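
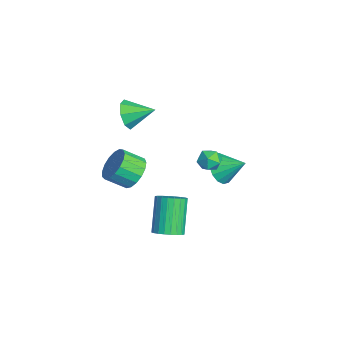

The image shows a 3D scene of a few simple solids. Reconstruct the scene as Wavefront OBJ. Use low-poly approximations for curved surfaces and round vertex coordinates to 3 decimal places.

v 0.82 -0.096 -2.656
v 1.229 -0.595 -2.255
v 0.09 -0.263 -0.682
v -0.32 0.236 -1.084
v 1.376 -0.343 -2.201
v 0.237 -0.011 -0.629
v 1.438 -0.054 -2.217
v 0.299 0.279 -0.644
v 1.407 0.229 -2.3
v 0.268 0.562 -0.727
v 1.286 0.463 -2.437
v 0.147 0.795 -0.864
v 1.094 0.611 -2.607
v -0.045 0.943 -1.035
v 0.86 0.652 -2.785
v -0.279 0.984 -1.213
v 0.62 0.578 -2.944
v -0.519 0.911 -1.371
v 0.41 0.403 -3.058
v -0.729 0.735 -1.485
v 0.263 0.151 -3.111
v -0.876 0.483 -1.539
v 0.201 -0.139 -3.096
v -0.938 0.194 -1.523
v 0.232 -0.422 -3.013
v -0.907 -0.089 -1.44
v 0.353 -0.655 -2.876
v -0.786 -0.323 -1.303
v 0.545 -0.803 -2.705
v -0.594 -0.471 -1.133
v 0.779 -0.844 -2.527
v -0.36 -0.512 -0.955
v 1.019 -0.771 -2.369
v -0.12 -0.438 -0.796
v -1.986 2.882 -0.002
v -1.603 2.557 -0.45
v -2.097 1.963 0.57
v -1.714 1.638 0.122
v -1.44 2.102 0.525
v -1.372 2.67 0.172
v -2.328 1.85 -0.052
v -2.26 2.418 -0.405
v -1.814 1.919 -0.481
v -1.266 2.075 -0.124
v -2.434 2.445 0.244
v -1.886 2.601 0.601
v -3.025 -1.381 2.851
v -2.453 -1.32 2.226
v -2.615 -0.139 3.349
v -3.029 -1.064 2.062
v -3.602 -0.994 2.361
v -3.838 -1.151 2.947
v -3.598 -1.443 3.477
v -3.022 -1.698 3.64
v -2.448 -1.768 3.341
v -2.213 -1.611 2.755
v 1.956 -1.717 2.801
v 2.428 -1.325 3.418
v 2.337 -2.252 4.076
v 1.864 -2.643 3.459
v 2.036 -1.22 3.511
v 1.945 -2.147 4.169
v 1.626 -1.229 3.441
v 1.534 -2.156 4.1
v 1.291 -1.35 3.225
v 1.199 -2.276 3.883
v 1.108 -1.554 2.912
v 1.017 -2.481 3.57
v 1.12 -1.796 2.573
v 1.028 -2.723 3.231
v 1.323 -2.02 2.286
v 1.232 -2.946 2.945
v 1.671 -2.174 2.118
v 1.58 -3.1 2.776
v 2.084 -2.224 2.106
v 1.993 -3.15 2.764
v 2.468 -2.157 2.253
v 2.377 -3.083 2.911
v 2.735 -1.989 2.525
v 2.643 -2.916 3.183
v 2.823 -1.76 2.861
v 2.731 -2.686 3.519
v 2.712 -1.52 3.183
v 2.621 -2.446 3.841
v -3.992 3.22 -2.434
v -3.162 2.896 -2.662
v -3.368 4.28 -1.666
v -3.271 3.208 -3.005
v -3.574 3.524 -3.194
v -3.988 3.758 -3.18
v -4.404 3.848 -2.966
v -4.709 3.769 -2.609
v -4.823 3.544 -2.205
v -4.714 3.232 -1.862
v -4.411 2.916 -1.673
v -3.997 2.682 -1.687
v -3.581 2.592 -1.901
v -3.276 2.671 -2.258
f 2 1 5
f 2 5 3
f 3 5 6
f 3 6 4
f 5 1 7
f 5 7 6
f 6 7 8
f 6 8 4
f 7 1 9
f 7 9 8
f 8 9 10
f 8 10 4
f 9 1 11
f 9 11 10
f 10 11 12
f 10 12 4
f 11 1 13
f 11 13 12
f 12 13 14
f 12 14 4
f 13 1 15
f 13 15 14
f 14 15 16
f 14 16 4
f 15 1 17
f 15 17 16
f 16 17 18
f 16 18 4
f 17 1 19
f 17 19 18
f 18 19 20
f 18 20 4
f 19 1 21
f 19 21 20
f 20 21 22
f 20 22 4
f 21 1 23
f 21 23 22
f 22 23 24
f 22 24 4
f 23 1 25
f 23 25 24
f 24 25 26
f 24 26 4
f 25 1 27
f 25 27 26
f 26 27 28
f 26 28 4
f 27 1 29
f 27 29 28
f 28 29 30
f 28 30 4
f 29 1 31
f 29 31 30
f 30 31 32
f 30 32 4
f 31 1 33
f 31 33 32
f 32 33 34
f 32 34 4
f 33 1 2
f 33 2 34
f 34 2 3
f 34 3 4
f 35 46 40
f 35 40 36
f 35 36 42
f 35 42 45
f 35 45 46
f 36 40 44
f 40 46 39
f 46 45 37
f 45 42 41
f 42 36 43
f 38 44 39
f 38 39 37
f 38 37 41
f 38 41 43
f 38 43 44
f 39 44 40
f 37 39 46
f 41 37 45
f 43 41 42
f 44 43 36
f 48 47 50
f 48 50 49
f 50 47 51
f 50 51 49
f 51 47 52
f 51 52 49
f 52 47 53
f 52 53 49
f 53 47 54
f 53 54 49
f 54 47 55
f 54 55 49
f 55 47 56
f 55 56 49
f 56 47 48
f 56 48 49
f 58 57 61
f 58 61 59
f 59 61 62
f 59 62 60
f 61 57 63
f 61 63 62
f 62 63 64
f 62 64 60
f 63 57 65
f 63 65 64
f 64 65 66
f 64 66 60
f 65 57 67
f 65 67 66
f 66 67 68
f 66 68 60
f 67 57 69
f 67 69 68
f 68 69 70
f 68 70 60
f 69 57 71
f 69 71 70
f 70 71 72
f 70 72 60
f 71 57 73
f 71 73 72
f 72 73 74
f 72 74 60
f 73 57 75
f 73 75 74
f 74 75 76
f 74 76 60
f 75 57 77
f 75 77 76
f 76 77 78
f 76 78 60
f 77 57 79
f 77 79 78
f 78 79 80
f 78 80 60
f 79 57 81
f 79 81 80
f 80 81 82
f 80 82 60
f 81 57 83
f 81 83 82
f 82 83 84
f 82 84 60
f 83 57 58
f 83 58 84
f 84 58 59
f 84 59 60
f 86 85 88
f 86 88 87
f 88 85 89
f 88 89 87
f 89 85 90
f 89 90 87
f 90 85 91
f 90 91 87
f 91 85 92
f 91 92 87
f 92 85 93
f 92 93 87
f 93 85 94
f 93 94 87
f 94 85 95
f 94 95 87
f 95 85 96
f 95 96 87
f 96 85 97
f 96 97 87
f 97 85 98
f 97 98 87
f 98 85 86
f 98 86 87



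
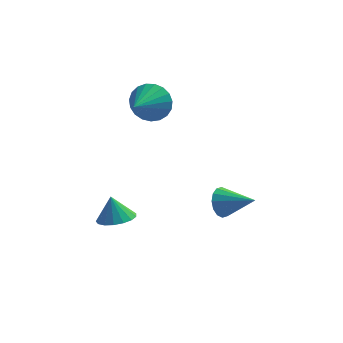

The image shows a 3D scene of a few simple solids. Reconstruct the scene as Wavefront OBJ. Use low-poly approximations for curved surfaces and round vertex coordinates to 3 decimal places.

v -1.977 0.138 1.186
v -1.605 -0.293 0.516
v -2.483 -1.178 1.754
v -1.335 -0.29 0.764
v -1.177 -0.213 1.084
v -1.157 -0.075 1.423
v -1.279 0.1 1.72
v -1.521 0.282 1.925
v -1.843 0.438 2.003
v -2.187 0.543 1.939
v -2.496 0.578 1.745
v -2.715 0.537 1.455
v -2.806 0.427 1.118
v -2.754 0.267 0.793
v -2.568 0.085 0.536
v -2.279 -0.088 0.392
v -1.939 -0.222 0.384
v 0.855 -3.39 -1.691
v 1.178 -3.234 -2.257
v 2.045 -3.89 -1.149
v 1.206 -2.952 -2.057
v 1.14 -2.787 -1.759
v 0.997 -2.784 -1.443
v 0.817 -2.943 -1.193
v 0.646 -3.221 -1.077
v 0.532 -3.545 -1.125
v 0.504 -3.828 -1.325
v 0.57 -3.992 -1.622
v 0.713 -3.996 -1.939
v 0.893 -3.837 -2.188
v 1.064 -3.558 -2.305
v -3.109 -1.926 -3.878
v -2.397 -1.644 -3.792
v -3.331 -1.674 -2.862
v -2.594 -1.354 -3.907
v -2.908 -1.195 -4.015
v -3.268 -1.204 -4.092
v -3.592 -1.378 -4.12
v -3.805 -1.677 -4.092
v -3.859 -2.034 -4.016
v -3.74 -2.365 -3.907
v -3.477 -2.597 -3.792
v -3.13 -2.674 -3.697
v -2.778 -2.58 -3.643
v -2.501 -2.337 -3.643
v -2.364 -1.999 -3.697
f 2 1 4
f 2 4 3
f 4 1 5
f 4 5 3
f 5 1 6
f 5 6 3
f 6 1 7
f 6 7 3
f 7 1 8
f 7 8 3
f 8 1 9
f 8 9 3
f 9 1 10
f 9 10 3
f 10 1 11
f 10 11 3
f 11 1 12
f 11 12 3
f 12 1 13
f 12 13 3
f 13 1 14
f 13 14 3
f 14 1 15
f 14 15 3
f 15 1 16
f 15 16 3
f 16 1 17
f 16 17 3
f 17 1 2
f 17 2 3
f 19 18 21
f 19 21 20
f 21 18 22
f 21 22 20
f 22 18 23
f 22 23 20
f 23 18 24
f 23 24 20
f 24 18 25
f 24 25 20
f 25 18 26
f 25 26 20
f 26 18 27
f 26 27 20
f 27 18 28
f 27 28 20
f 28 18 29
f 28 29 20
f 29 18 30
f 29 30 20
f 30 18 31
f 30 31 20
f 31 18 19
f 31 19 20
f 33 32 35
f 33 35 34
f 35 32 36
f 35 36 34
f 36 32 37
f 36 37 34
f 37 32 38
f 37 38 34
f 38 32 39
f 38 39 34
f 39 32 40
f 39 40 34
f 40 32 41
f 40 41 34
f 41 32 42
f 41 42 34
f 42 32 43
f 42 43 34
f 43 32 44
f 43 44 34
f 44 32 45
f 44 45 34
f 45 32 46
f 45 46 34
f 46 32 33
f 46 33 34



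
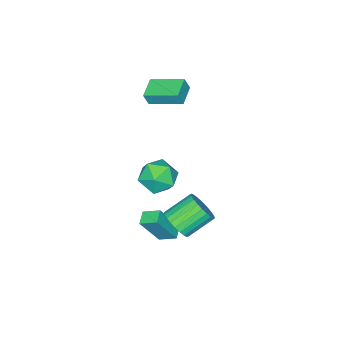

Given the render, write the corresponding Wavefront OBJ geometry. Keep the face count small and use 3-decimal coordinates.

v 3.771 0.764 -4.741
v 3.063 0.387 -4.493
v 3.439 1.692 -4.276
v 2.731 1.315 -4.028
v 4.689 0.205 -2.972
v 3.981 -0.172 -2.724
v 4.357 1.133 -2.507
v 3.649 0.756 -2.259
v 2.356 0.91 0.15
v 3.399 1.457 0.153
v 3.241 -0.777 0.207
v 4.284 -0.23 0.21
v 3.578 -0.157 1.15
v 3.032 0.886 1.115
v 3.608 -0.206 -0.755
v 3.062 0.837 -0.79
v 4.173 0.767 -0.407
v 4.154 0.798 0.77
v 2.486 -0.118 -0.41
v 2.467 -0.087 0.767
v 4.173 2.274 -2.074
v 4.787 2.421 -1.338
v 3.441 3.093 -0.349
v 2.827 2.946 -1.086
v 4.815 2.75 -1.524
v 3.469 3.421 -0.535
v 4.744 3.006 -1.793
v 3.398 3.678 -0.805
v 4.587 3.151 -2.106
v 3.241 3.822 -1.117
v 4.367 3.162 -2.413
v 3.021 3.834 -1.425
v 4.117 3.038 -2.669
v 2.771 3.71 -1.681
v 3.876 2.798 -2.835
v 2.53 3.47 -1.846
v 3.68 2.478 -2.884
v 2.334 3.15 -1.896
v 3.559 2.127 -2.811
v 2.213 2.799 -1.822
v 3.531 1.799 -2.625
v 2.185 2.47 -1.636
v 3.602 1.542 -2.355
v 2.256 2.214 -1.367
v 3.759 1.398 -2.043
v 2.413 2.069 -1.054
v 3.979 1.386 -1.735
v 2.633 2.058 -0.747
v 4.229 1.51 -1.479
v 2.883 2.182 -0.491
v 4.47 1.75 -1.314
v 3.124 2.422 -0.325
v 4.666 2.07 -1.264
v 3.32 2.742 -0.276
v -0.765 -3.304 2.736
v -0.5 -3.46 3.529
v -1.444 -1.472 3.323
v -1.179 -1.627 4.115
v 0.419 -2.773 2.445
v 0.684 -2.928 3.237
v -0.26 -0.94 3.031
v 0.005 -1.096 3.824
f 2 4 1
f 5 2 1
f 1 4 3
f 3 5 1
f 2 8 4
f 6 2 5
f 6 8 2
f 4 8 3
f 7 5 3
f 3 8 7
f 7 6 5
f 8 6 7
f 9 20 14
f 9 14 10
f 9 10 16
f 9 16 19
f 9 19 20
f 10 14 18
f 14 20 13
f 20 19 11
f 19 16 15
f 16 10 17
f 12 18 13
f 12 13 11
f 12 11 15
f 12 15 17
f 12 17 18
f 13 18 14
f 11 13 20
f 15 11 19
f 17 15 16
f 18 17 10
f 22 21 25
f 22 25 23
f 23 25 26
f 23 26 24
f 25 21 27
f 25 27 26
f 26 27 28
f 26 28 24
f 27 21 29
f 27 29 28
f 28 29 30
f 28 30 24
f 29 21 31
f 29 31 30
f 30 31 32
f 30 32 24
f 31 21 33
f 31 33 32
f 32 33 34
f 32 34 24
f 33 21 35
f 33 35 34
f 34 35 36
f 34 36 24
f 35 21 37
f 35 37 36
f 36 37 38
f 36 38 24
f 37 21 39
f 37 39 38
f 38 39 40
f 38 40 24
f 39 21 41
f 39 41 40
f 40 41 42
f 40 42 24
f 41 21 43
f 41 43 42
f 42 43 44
f 42 44 24
f 43 21 45
f 43 45 44
f 44 45 46
f 44 46 24
f 45 21 47
f 45 47 46
f 46 47 48
f 46 48 24
f 47 21 49
f 47 49 48
f 48 49 50
f 48 50 24
f 49 21 51
f 49 51 50
f 50 51 52
f 50 52 24
f 51 21 53
f 51 53 52
f 52 53 54
f 52 54 24
f 53 21 22
f 53 22 54
f 54 22 23
f 54 23 24
f 56 58 55
f 59 56 55
f 55 58 57
f 57 59 55
f 56 62 58
f 60 56 59
f 60 62 56
f 58 62 57
f 61 59 57
f 57 62 61
f 61 60 59
f 62 60 61



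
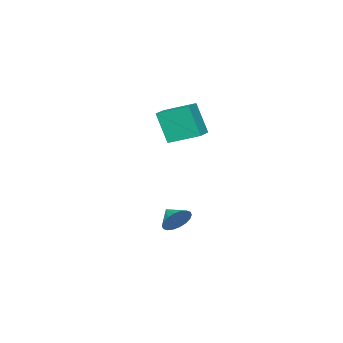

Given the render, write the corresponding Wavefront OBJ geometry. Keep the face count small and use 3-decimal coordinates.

v -1.36 -0.899 1.955
v -1.385 -1.646 3.843
v -1.939 0.728 2.591
v -1.964 -0.019 4.479
v -0.116 -0.521 2.121
v -0.141 -1.268 4.009
v -0.695 1.106 2.757
v -0.72 0.359 4.645
v 0.109 0.194 -3.101
v 0.877 0.163 -2.651
v -0.209 -0.694 -2.619
v 0.643 0.376 -2.412
v 0.304 0.553 -2.31
v -0.074 0.659 -2.364
v -0.415 0.673 -2.565
v -0.653 0.592 -2.871
v -0.739 0.433 -3.223
v -0.658 0.226 -3.551
v -0.424 0.013 -3.789
v -0.085 -0.165 -3.892
v 0.293 -0.271 -3.837
v 0.634 -0.285 -3.637
v 0.872 -0.204 -3.331
v 0.958 -0.044 -2.979
f 2 4 1
f 5 2 1
f 1 4 3
f 3 5 1
f 2 8 4
f 6 2 5
f 6 8 2
f 4 8 3
f 7 5 3
f 3 8 7
f 7 6 5
f 8 6 7
f 10 9 12
f 10 12 11
f 12 9 13
f 12 13 11
f 13 9 14
f 13 14 11
f 14 9 15
f 14 15 11
f 15 9 16
f 15 16 11
f 16 9 17
f 16 17 11
f 17 9 18
f 17 18 11
f 18 9 19
f 18 19 11
f 19 9 20
f 19 20 11
f 20 9 21
f 20 21 11
f 21 9 22
f 21 22 11
f 22 9 23
f 22 23 11
f 23 9 24
f 23 24 11
f 24 9 10
f 24 10 11



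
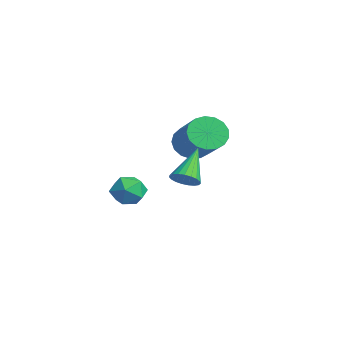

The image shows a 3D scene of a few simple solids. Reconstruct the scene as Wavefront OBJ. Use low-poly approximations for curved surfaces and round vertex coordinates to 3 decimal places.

v -1.914 0.972 2.775
v -1.454 0.738 2.05
v 0.375 0.775 3.2
v -0.086 1.008 3.925
v -1.454 1.164 2.038
v 0.374 1.201 3.187
v -1.56 1.546 2.194
v 0.268 1.582 3.344
v -1.748 1.796 2.484
v 0.081 1.833 3.634
v -1.973 1.857 2.84
v -0.145 1.894 3.99
v -2.185 1.716 3.182
v -0.356 1.752 4.331
v -2.334 1.404 3.43
v -0.506 1.44 4.58
v -2.388 0.993 3.528
v -0.56 1.029 4.678
v -2.333 0.577 3.454
v -0.505 0.614 4.604
v -2.182 0.252 3.224
v -0.354 0.288 4.374
v -1.97 0.091 2.892
v -0.141 0.128 4.041
v -1.745 0.132 2.532
v 0.084 0.169 3.682
v -1.558 0.366 2.229
v 0.27 0.403 3.378
v 0.168 -1.583 1.198
v 0.875 -2.025 1.084
v -0.515 -2.735 1.436
v 0.192 -3.177 1.322
v 0.11 -2.682 1.997
v 0.532 -1.97 1.85
v -0.172 -2.79 0.67
v 0.25 -2.078 0.523
v 0.665 -2.771 0.758
v 0.839 -2.704 1.578
v -0.479 -2.056 0.942
v -0.305 -1.989 1.762
v 3.65 -1.193 3.001
v 4.161 -1.114 3.344
v 2.69 -0.347 4.239
v 4.16 -0.902 3.198
v 4.072 -0.74 3.018
v 3.91 -0.656 2.836
v 3.704 -0.665 2.682
v 3.488 -0.765 2.583
v 3.3 -0.94 2.557
v 3.173 -1.158 2.607
v 3.128 -1.383 2.726
v 3.173 -1.574 2.892
v 3.301 -1.7 3.077
v 3.489 -1.738 3.249
v 3.705 -1.682 3.379
v 3.911 -1.542 3.443
v 4.073 -1.341 3.43
f 2 1 5
f 2 5 3
f 3 5 6
f 3 6 4
f 5 1 7
f 5 7 6
f 6 7 8
f 6 8 4
f 7 1 9
f 7 9 8
f 8 9 10
f 8 10 4
f 9 1 11
f 9 11 10
f 10 11 12
f 10 12 4
f 11 1 13
f 11 13 12
f 12 13 14
f 12 14 4
f 13 1 15
f 13 15 14
f 14 15 16
f 14 16 4
f 15 1 17
f 15 17 16
f 16 17 18
f 16 18 4
f 17 1 19
f 17 19 18
f 18 19 20
f 18 20 4
f 19 1 21
f 19 21 20
f 20 21 22
f 20 22 4
f 21 1 23
f 21 23 22
f 22 23 24
f 22 24 4
f 23 1 25
f 23 25 24
f 24 25 26
f 24 26 4
f 25 1 27
f 25 27 26
f 26 27 28
f 26 28 4
f 27 1 2
f 27 2 28
f 28 2 3
f 28 3 4
f 29 40 34
f 29 34 30
f 29 30 36
f 29 36 39
f 29 39 40
f 30 34 38
f 34 40 33
f 40 39 31
f 39 36 35
f 36 30 37
f 32 38 33
f 32 33 31
f 32 31 35
f 32 35 37
f 32 37 38
f 33 38 34
f 31 33 40
f 35 31 39
f 37 35 36
f 38 37 30
f 42 41 44
f 42 44 43
f 44 41 45
f 44 45 43
f 45 41 46
f 45 46 43
f 46 41 47
f 46 47 43
f 47 41 48
f 47 48 43
f 48 41 49
f 48 49 43
f 49 41 50
f 49 50 43
f 50 41 51
f 50 51 43
f 51 41 52
f 51 52 43
f 52 41 53
f 52 53 43
f 53 41 54
f 53 54 43
f 54 41 55
f 54 55 43
f 55 41 56
f 55 56 43
f 56 41 57
f 56 57 43
f 57 41 42
f 57 42 43



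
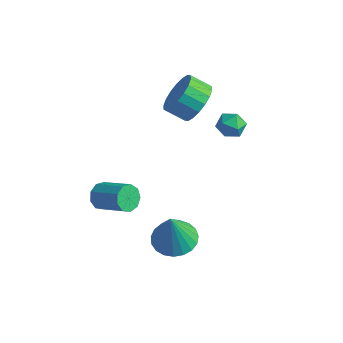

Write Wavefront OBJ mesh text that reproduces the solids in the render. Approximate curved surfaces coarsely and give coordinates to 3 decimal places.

v 0.45 -3.397 -1.984
v 1.068 -4.165 -2.205
v 0.59 -3.823 -0.116
v 1.338 -3.848 -2.153
v 1.454 -3.452 -2.072
v 1.397 -3.048 -1.975
v 1.176 -2.703 -1.88
v 0.83 -2.479 -1.803
v 0.417 -2.414 -1.757
v 0.011 -2.518 -1.75
v -0.32 -2.775 -1.784
v -0.518 -3.139 -1.852
v -0.548 -3.548 -1.943
v -0.406 -3.931 -2.041
v -0.116 -4.221 -2.129
v 0.272 -4.37 -2.192
v 0.691 -4.35 -2.219
v -4.648 -2.437 -3.321
v -4.347 -2.211 -3.923
v -2.83 -2.096 -3.12
v -3.132 -2.323 -2.519
v -4.511 -1.832 -3.667
v -2.995 -1.717 -2.864
v -4.74 -1.737 -3.249
v -3.223 -1.622 -2.446
v -4.925 -1.97 -2.865
v -3.409 -1.855 -2.062
v -4.981 -2.421 -2.695
v -3.465 -2.306 -1.892
v -4.882 -2.88 -2.818
v -3.365 -2.765 -2.015
v -4.673 -3.132 -3.176
v -3.156 -3.017 -2.373
v -4.452 -3.059 -3.603
v -2.936 -2.944 -2.8
v -4.324 -2.695 -3.898
v -2.807 -2.58 -3.095
v -2.792 1.902 1.395
v -2.108 1.157 1.744
v -2.924 0.693 2.354
v -3.608 1.438 2.005
v -2.062 1.503 2.068
v -2.879 1.038 2.678
v -2.161 1.928 2.259
v -2.978 1.463 2.869
v -2.385 2.347 2.279
v -3.201 1.883 2.889
v -2.689 2.679 2.124
v -3.506 2.215 2.734
v -3.014 2.857 1.824
v -3.831 2.392 2.434
v -3.295 2.845 1.44
v -4.111 2.381 2.05
v -3.476 2.647 1.046
v -4.292 2.183 1.656
v -3.521 2.302 0.722
v -4.338 1.837 1.332
v -3.422 1.877 0.531
v -4.239 1.412 1.141
v -3.199 1.457 0.511
v -4.015 0.993 1.121
v -2.894 1.125 0.666
v -3.711 0.661 1.276
v -2.569 0.948 0.966
v -3.386 0.483 1.576
v -2.289 0.959 1.35
v -3.105 0.495 1.96
v -0.753 1.243 1.954
v -0.347 1.605 2.419
v -0.013 0.355 2.001
v 0.393 0.717 2.466
v -0.252 0.478 2.664
v -0.709 1.027 2.635
v 0.349 0.933 1.785
v -0.108 1.482 1.756
v 0.334 1.413 2.314
v -0.038 1.133 2.857
v -0.322 0.827 1.563
v -0.694 0.547 2.106
f 2 1 4
f 2 4 3
f 4 1 5
f 4 5 3
f 5 1 6
f 5 6 3
f 6 1 7
f 6 7 3
f 7 1 8
f 7 8 3
f 8 1 9
f 8 9 3
f 9 1 10
f 9 10 3
f 10 1 11
f 10 11 3
f 11 1 12
f 11 12 3
f 12 1 13
f 12 13 3
f 13 1 14
f 13 14 3
f 14 1 15
f 14 15 3
f 15 1 16
f 15 16 3
f 16 1 17
f 16 17 3
f 17 1 2
f 17 2 3
f 19 18 22
f 19 22 20
f 20 22 23
f 20 23 21
f 22 18 24
f 22 24 23
f 23 24 25
f 23 25 21
f 24 18 26
f 24 26 25
f 25 26 27
f 25 27 21
f 26 18 28
f 26 28 27
f 27 28 29
f 27 29 21
f 28 18 30
f 28 30 29
f 29 30 31
f 29 31 21
f 30 18 32
f 30 32 31
f 31 32 33
f 31 33 21
f 32 18 34
f 32 34 33
f 33 34 35
f 33 35 21
f 34 18 36
f 34 36 35
f 35 36 37
f 35 37 21
f 36 18 19
f 36 19 37
f 37 19 20
f 37 20 21
f 39 38 42
f 39 42 40
f 40 42 43
f 40 43 41
f 42 38 44
f 42 44 43
f 43 44 45
f 43 45 41
f 44 38 46
f 44 46 45
f 45 46 47
f 45 47 41
f 46 38 48
f 46 48 47
f 47 48 49
f 47 49 41
f 48 38 50
f 48 50 49
f 49 50 51
f 49 51 41
f 50 38 52
f 50 52 51
f 51 52 53
f 51 53 41
f 52 38 54
f 52 54 53
f 53 54 55
f 53 55 41
f 54 38 56
f 54 56 55
f 55 56 57
f 55 57 41
f 56 38 58
f 56 58 57
f 57 58 59
f 57 59 41
f 58 38 60
f 58 60 59
f 59 60 61
f 59 61 41
f 60 38 62
f 60 62 61
f 61 62 63
f 61 63 41
f 62 38 64
f 62 64 63
f 63 64 65
f 63 65 41
f 64 38 66
f 64 66 65
f 65 66 67
f 65 67 41
f 66 38 39
f 66 39 67
f 67 39 40
f 67 40 41
f 68 79 73
f 68 73 69
f 68 69 75
f 68 75 78
f 68 78 79
f 69 73 77
f 73 79 72
f 79 78 70
f 78 75 74
f 75 69 76
f 71 77 72
f 71 72 70
f 71 70 74
f 71 74 76
f 71 76 77
f 72 77 73
f 70 72 79
f 74 70 78
f 76 74 75
f 77 76 69



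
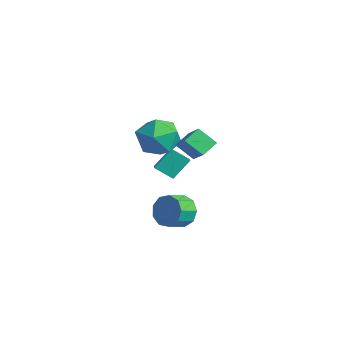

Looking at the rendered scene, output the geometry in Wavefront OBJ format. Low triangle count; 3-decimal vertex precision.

v 3.665 1.394 1.477
v 3.106 0.778 2.226
v 3.397 2.186 1.928
v 2.837 1.569 2.677
v 4.763 1.331 2.243
v 4.203 0.714 2.992
v 4.494 2.122 2.694
v 3.935 1.506 3.443
v 0.971 2.116 -3.317
v 1.304 2.533 -2.568
v 1.602 1.621 -2.193
v 1.269 1.204 -2.943
v 0.703 2.374 -2.476
v 1 1.462 -2.101
v 0.226 2.094 -2.778
v 0.524 1.182 -2.403
v 0.098 1.825 -3.332
v 0.396 0.913 -2.957
v 0.379 1.692 -3.879
v 0.677 0.78 -3.505
v 0.937 1.757 -4.164
v 1.234 0.845 -3.789
v 1.51 1.99 -4.052
v 1.808 1.078 -3.677
v 1.832 2.282 -3.597
v 2.13 1.37 -3.222
v 1.75 2.497 -3.01
v 2.048 1.584 -2.636
v 0.655 0.532 2.597
v 1.309 1.507 2.697
v 2.011 -0.267 1.523
v 2.665 0.708 1.623
v 2.489 0.017 2.561
v 1.651 0.512 3.225
v 1.669 0.728 0.995
v 0.831 1.223 1.659
v 1.935 1.628 1.707
v 2.442 1.189 2.675
v 0.878 0.051 1.545
v 1.385 -0.388 2.513
v -2.787 2.403 -2.186
v -2.831 3.303 -1.181
v -2.225 3.12 -2.803
v -2.27 4.02 -1.798
v -1.97 2.06 -1.842
v -2.015 2.96 -0.837
v -1.409 2.777 -2.459
v -1.453 3.677 -1.454
f 2 4 1
f 5 2 1
f 1 4 3
f 3 5 1
f 2 8 4
f 6 2 5
f 6 8 2
f 4 8 3
f 7 5 3
f 3 8 7
f 7 6 5
f 8 6 7
f 10 9 13
f 10 13 11
f 11 13 14
f 11 14 12
f 13 9 15
f 13 15 14
f 14 15 16
f 14 16 12
f 15 9 17
f 15 17 16
f 16 17 18
f 16 18 12
f 17 9 19
f 17 19 18
f 18 19 20
f 18 20 12
f 19 9 21
f 19 21 20
f 20 21 22
f 20 22 12
f 21 9 23
f 21 23 22
f 22 23 24
f 22 24 12
f 23 9 25
f 23 25 24
f 24 25 26
f 24 26 12
f 25 9 27
f 25 27 26
f 26 27 28
f 26 28 12
f 27 9 10
f 27 10 28
f 28 10 11
f 28 11 12
f 29 40 34
f 29 34 30
f 29 30 36
f 29 36 39
f 29 39 40
f 30 34 38
f 34 40 33
f 40 39 31
f 39 36 35
f 36 30 37
f 32 38 33
f 32 33 31
f 32 31 35
f 32 35 37
f 32 37 38
f 33 38 34
f 31 33 40
f 35 31 39
f 37 35 36
f 38 37 30
f 42 44 41
f 45 42 41
f 41 44 43
f 43 45 41
f 42 48 44
f 46 42 45
f 46 48 42
f 44 48 43
f 47 45 43
f 43 48 47
f 47 46 45
f 48 46 47



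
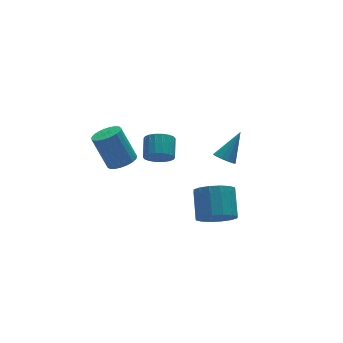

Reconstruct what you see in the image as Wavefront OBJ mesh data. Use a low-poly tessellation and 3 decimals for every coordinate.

v 1.456 0.051 1.312
v 1.97 -0.134 0.942
v 2.644 0.529 2.728
v 1.913 0.226 0.869
v 1.71 0.531 0.936
v 1.427 0.683 1.123
v 1.153 0.635 1.369
v 0.975 0.401 1.597
v 0.949 0.056 1.735
v 1.085 -0.29 1.738
v 1.338 -0.528 1.605
v 1.629 -0.582 1.38
v 1.865 -0.435 1.133
v -3.422 2.231 1.247
v -2.598 2.35 1.421
v -3.115 3.187 3.288
v -3.938 3.069 3.113
v -2.684 2.653 1.262
v -3.201 3.491 3.128
v -2.897 2.884 1.099
v -3.414 3.721 2.966
v -3.201 3.001 0.962
v -3.718 3.839 2.829
v -3.543 2.986 0.875
v -4.06 3.823 2.741
v -3.864 2.84 0.851
v -4.381 3.677 2.718
v -4.109 2.589 0.896
v -4.625 3.426 2.763
v -4.234 2.276 1.002
v -4.751 3.113 2.868
v -4.22 1.955 1.15
v -4.736 2.792 3.016
v -4.067 1.682 1.315
v -4.584 2.52 3.181
v -3.803 1.504 1.468
v -4.319 2.342 3.334
v -3.472 1.452 1.582
v -3.989 2.289 3.449
v -3.133 1.535 1.639
v -3.65 2.372 3.506
v -2.844 1.738 1.628
v -3.361 2.575 3.495
v -2.655 2.026 1.551
v -3.172 2.863 3.418
v -0.529 -2.997 -0.407
v 0.382 -3.559 -0.154
v 0.92 -2.205 0.92
v 0.009 -1.643 0.667
v 0.522 -3.251 -0.612
v 1.059 -1.897 0.462
v 0.38 -2.875 -1.015
v 0.917 -1.521 0.059
v -0.006 -2.532 -1.256
v 0.532 -1.177 -0.181
v -0.531 -2.313 -1.268
v 0.006 -0.959 -0.194
v -1.056 -2.277 -1.05
v -0.519 -0.923 0.024
v -1.44 -2.435 -0.66
v -0.902 -1.081 0.414
v -1.579 -2.743 -0.202
v -1.042 -1.389 0.872
v -1.437 -3.119 0.201
v -0.9 -1.765 1.275
v -1.052 -3.463 0.441
v -0.514 -2.108 1.516
v -0.526 -3.681 0.454
v 0.011 -2.327 1.528
v -0.001 -3.717 0.236
v 0.536 -2.363 1.31
v -0.705 3.476 -0.398
v -0.34 3.753 -1.126
v 0.19 4.781 -0.469
v -0.175 4.504 0.258
v -0.68 3.93 -1.129
v -0.149 4.957 -0.472
v -1.024 4.017 -0.986
v -0.494 5.044 -0.33
v -1.306 3.996 -0.728
v -0.775 5.024 -0.071
v -1.468 3.873 -0.404
v -0.938 4.901 0.253
v -1.479 3.671 -0.079
v -0.949 4.699 0.578
v -1.337 3.431 0.183
v -0.807 4.459 0.84
v -1.07 3.199 0.329
v -0.54 4.227 0.986
v -0.731 3.023 0.332
v -0.2 4.05 0.989
v -0.386 2.936 0.19
v 0.144 3.963 0.846
v -0.105 2.956 -0.069
v 0.426 3.984 0.588
v 0.058 3.079 -0.393
v 0.588 4.107 0.264
v 0.069 3.281 -0.718
v 0.599 4.309 -0.061
v -0.073 3.521 -0.98
v 0.457 4.549 -0.323
f 2 1 4
f 2 4 3
f 4 1 5
f 4 5 3
f 5 1 6
f 5 6 3
f 6 1 7
f 6 7 3
f 7 1 8
f 7 8 3
f 8 1 9
f 8 9 3
f 9 1 10
f 9 10 3
f 10 1 11
f 10 11 3
f 11 1 12
f 11 12 3
f 12 1 13
f 12 13 3
f 13 1 2
f 13 2 3
f 15 14 18
f 15 18 16
f 16 18 19
f 16 19 17
f 18 14 20
f 18 20 19
f 19 20 21
f 19 21 17
f 20 14 22
f 20 22 21
f 21 22 23
f 21 23 17
f 22 14 24
f 22 24 23
f 23 24 25
f 23 25 17
f 24 14 26
f 24 26 25
f 25 26 27
f 25 27 17
f 26 14 28
f 26 28 27
f 27 28 29
f 27 29 17
f 28 14 30
f 28 30 29
f 29 30 31
f 29 31 17
f 30 14 32
f 30 32 31
f 31 32 33
f 31 33 17
f 32 14 34
f 32 34 33
f 33 34 35
f 33 35 17
f 34 14 36
f 34 36 35
f 35 36 37
f 35 37 17
f 36 14 38
f 36 38 37
f 37 38 39
f 37 39 17
f 38 14 40
f 38 40 39
f 39 40 41
f 39 41 17
f 40 14 42
f 40 42 41
f 41 42 43
f 41 43 17
f 42 14 44
f 42 44 43
f 43 44 45
f 43 45 17
f 44 14 15
f 44 15 45
f 45 15 16
f 45 16 17
f 47 46 50
f 47 50 48
f 48 50 51
f 48 51 49
f 50 46 52
f 50 52 51
f 51 52 53
f 51 53 49
f 52 46 54
f 52 54 53
f 53 54 55
f 53 55 49
f 54 46 56
f 54 56 55
f 55 56 57
f 55 57 49
f 56 46 58
f 56 58 57
f 57 58 59
f 57 59 49
f 58 46 60
f 58 60 59
f 59 60 61
f 59 61 49
f 60 46 62
f 60 62 61
f 61 62 63
f 61 63 49
f 62 46 64
f 62 64 63
f 63 64 65
f 63 65 49
f 64 46 66
f 64 66 65
f 65 66 67
f 65 67 49
f 66 46 68
f 66 68 67
f 67 68 69
f 67 69 49
f 68 46 70
f 68 70 69
f 69 70 71
f 69 71 49
f 70 46 47
f 70 47 71
f 71 47 48
f 71 48 49
f 73 72 76
f 73 76 74
f 74 76 77
f 74 77 75
f 76 72 78
f 76 78 77
f 77 78 79
f 77 79 75
f 78 72 80
f 78 80 79
f 79 80 81
f 79 81 75
f 80 72 82
f 80 82 81
f 81 82 83
f 81 83 75
f 82 72 84
f 82 84 83
f 83 84 85
f 83 85 75
f 84 72 86
f 84 86 85
f 85 86 87
f 85 87 75
f 86 72 88
f 86 88 87
f 87 88 89
f 87 89 75
f 88 72 90
f 88 90 89
f 89 90 91
f 89 91 75
f 90 72 92
f 90 92 91
f 91 92 93
f 91 93 75
f 92 72 94
f 92 94 93
f 93 94 95
f 93 95 75
f 94 72 96
f 94 96 95
f 95 96 97
f 95 97 75
f 96 72 98
f 96 98 97
f 97 98 99
f 97 99 75
f 98 72 100
f 98 100 99
f 99 100 101
f 99 101 75
f 100 72 73
f 100 73 101
f 101 73 74
f 101 74 75



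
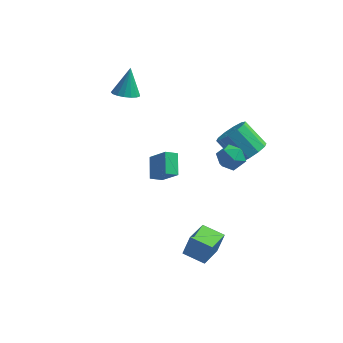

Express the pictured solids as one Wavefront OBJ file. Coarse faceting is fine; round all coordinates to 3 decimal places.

v -3.519 3.222 2.742
v -3.055 3.826 2.413
v -3.421 4.038 4.378
v -3.427 3.958 2.37
v -3.82 3.921 2.412
v -4.145 3.725 2.53
v -4.326 3.413 2.696
v -4.322 3.057 2.873
v -4.135 2.739 3.02
v -3.806 2.532 3.104
v -3.412 2.483 3.105
v -3.042 2.603 3.022
v -2.782 2.865 2.876
v -2.691 3.209 2.699
v -2.789 3.556 2.532
v 0.013 -2.007 1.014
v -0.272 -0.848 1.801
v -0.992 -1.48 -0.128
v -1.277 -0.321 0.659
v 0.617 -1.619 0.661
v 0.332 -0.46 1.448
v -0.388 -1.092 -0.481
v -0.673 0.067 0.306
v 4.105 1.189 0.759
v 4.792 1.773 1.236
v 3.501 2.275 2.478
v 2.815 1.691 2.001
v 4.507 2.126 0.798
v 3.217 2.627 2.04
v 4.069 2.121 0.345
v 2.778 2.622 1.587
v 3.644 1.76 0.05
v 2.354 2.261 1.292
v 3.396 1.181 0.026
v 2.106 1.682 1.268
v 3.419 0.605 0.282
v 2.128 1.107 1.524
v 3.703 0.253 0.72
v 2.413 0.754 1.962
v 4.142 0.258 1.173
v 2.851 0.759 2.415
v 4.566 0.619 1.468
v 3.276 1.12 2.71
v 4.814 1.198 1.492
v 3.524 1.699 2.734
v 1.572 -4.741 -3.079
v 1.915 -4.471 -1.833
v 1.907 -3.093 -3.528
v 2.25 -2.823 -2.282
v 2.85 -5.077 -3.358
v 3.193 -4.807 -2.112
v 3.185 -3.429 -3.807
v 3.528 -3.159 -2.561
v 3.189 -0.82 3.129
v 3.932 -0.753 2.637
v 2.988 -2.167 2.643
v 3.731 -2.1 2.151
v 3.787 -2.134 3.042
v 3.911 -1.301 3.343
v 3.009 -1.619 1.937
v 3.133 -0.786 2.238
v 3.821 -1.247 1.901
v 4.302 -1.565 2.583
v 2.618 -1.355 2.697
v 3.099 -1.673 3.379
f 2 1 4
f 2 4 3
f 4 1 5
f 4 5 3
f 5 1 6
f 5 6 3
f 6 1 7
f 6 7 3
f 7 1 8
f 7 8 3
f 8 1 9
f 8 9 3
f 9 1 10
f 9 10 3
f 10 1 11
f 10 11 3
f 11 1 12
f 11 12 3
f 12 1 13
f 12 13 3
f 13 1 14
f 13 14 3
f 14 1 15
f 14 15 3
f 15 1 2
f 15 2 3
f 17 19 16
f 20 17 16
f 16 19 18
f 18 20 16
f 17 23 19
f 21 17 20
f 21 23 17
f 19 23 18
f 22 20 18
f 18 23 22
f 22 21 20
f 23 21 22
f 25 24 28
f 25 28 26
f 26 28 29
f 26 29 27
f 28 24 30
f 28 30 29
f 29 30 31
f 29 31 27
f 30 24 32
f 30 32 31
f 31 32 33
f 31 33 27
f 32 24 34
f 32 34 33
f 33 34 35
f 33 35 27
f 34 24 36
f 34 36 35
f 35 36 37
f 35 37 27
f 36 24 38
f 36 38 37
f 37 38 39
f 37 39 27
f 38 24 40
f 38 40 39
f 39 40 41
f 39 41 27
f 40 24 42
f 40 42 41
f 41 42 43
f 41 43 27
f 42 24 44
f 42 44 43
f 43 44 45
f 43 45 27
f 44 24 25
f 44 25 45
f 45 25 26
f 45 26 27
f 47 49 46
f 50 47 46
f 46 49 48
f 48 50 46
f 47 53 49
f 51 47 50
f 51 53 47
f 49 53 48
f 52 50 48
f 48 53 52
f 52 51 50
f 53 51 52
f 54 65 59
f 54 59 55
f 54 55 61
f 54 61 64
f 54 64 65
f 55 59 63
f 59 65 58
f 65 64 56
f 64 61 60
f 61 55 62
f 57 63 58
f 57 58 56
f 57 56 60
f 57 60 62
f 57 62 63
f 58 63 59
f 56 58 65
f 60 56 64
f 62 60 61
f 63 62 55



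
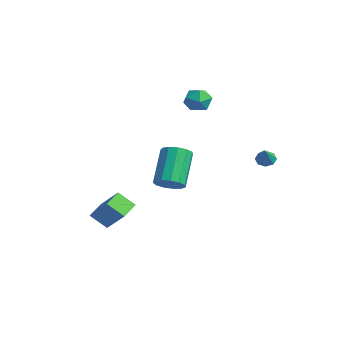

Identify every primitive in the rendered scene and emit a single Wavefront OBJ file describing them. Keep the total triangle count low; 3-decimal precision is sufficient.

v -3.932 2.266 2.786
v -3.146 2.283 2.52
v -4.154 1.157 2.06
v -3.368 1.174 1.794
v -3.533 0.998 2.588
v -3.396 1.683 3.037
v -3.904 1.757 1.543
v -3.767 2.442 1.992
v -3.129 1.968 1.751
v -2.899 1.5 2.397
v -4.401 1.94 2.183
v -4.171 1.472 2.829
v -0.235 -1.332 -1.899
v 0.463 -1.121 -1.57
v -0.607 -0.257 0.147
v -1.305 -0.468 -0.181
v 0.333 -0.773 -1.826
v -0.737 0.091 -0.109
v 0.022 -0.603 -2.105
v -1.047 0.261 -0.388
v -0.37 -0.665 -2.319
v -1.44 0.199 -0.601
v -0.72 -0.938 -2.399
v -1.789 -0.074 -0.681
v -0.915 -1.336 -2.32
v -1.985 -0.472 -0.603
v -0.895 -1.733 -2.108
v -1.964 -0.869 -0.39
v -0.665 -2.003 -1.829
v -1.735 -1.139 -0.111
v -0.299 -2.06 -1.572
v -1.368 -1.196 0.145
v 0.088 -1.885 -1.419
v -0.982 -1.021 0.298
v 0.372 -1.535 -1.419
v -0.698 -0.671 0.299
v 2.113 2.62 -0.015
v 2.524 2.814 -0.266
v 2.827 2.18 0.815
v 2.373 3.07 -0.001
v 2.07 3.062 0.256
v 1.791 2.795 0.355
v 1.701 2.426 0.237
v 1.852 2.17 -0.029
v 2.155 2.178 -0.286
v 2.434 2.445 -0.384
v -2.526 -4.551 -4.273
v -1.408 -4.095 -3.163
v -3.246 -3.676 -3.907
v -2.128 -3.22 -2.798
v -2.052 -3.84 -5.042
v -0.934 -3.384 -3.933
v -2.772 -2.965 -4.677
v -1.654 -2.509 -3.567
f 1 12 6
f 1 6 2
f 1 2 8
f 1 8 11
f 1 11 12
f 2 6 10
f 6 12 5
f 12 11 3
f 11 8 7
f 8 2 9
f 4 10 5
f 4 5 3
f 4 3 7
f 4 7 9
f 4 9 10
f 5 10 6
f 3 5 12
f 7 3 11
f 9 7 8
f 10 9 2
f 14 13 17
f 14 17 15
f 15 17 18
f 15 18 16
f 17 13 19
f 17 19 18
f 18 19 20
f 18 20 16
f 19 13 21
f 19 21 20
f 20 21 22
f 20 22 16
f 21 13 23
f 21 23 22
f 22 23 24
f 22 24 16
f 23 13 25
f 23 25 24
f 24 25 26
f 24 26 16
f 25 13 27
f 25 27 26
f 26 27 28
f 26 28 16
f 27 13 29
f 27 29 28
f 28 29 30
f 28 30 16
f 29 13 31
f 29 31 30
f 30 31 32
f 30 32 16
f 31 13 33
f 31 33 32
f 32 33 34
f 32 34 16
f 33 13 35
f 33 35 34
f 34 35 36
f 34 36 16
f 35 13 14
f 35 14 36
f 36 14 15
f 36 15 16
f 38 37 40
f 38 40 39
f 40 37 41
f 40 41 39
f 41 37 42
f 41 42 39
f 42 37 43
f 42 43 39
f 43 37 44
f 43 44 39
f 44 37 45
f 44 45 39
f 45 37 46
f 45 46 39
f 46 37 38
f 46 38 39
f 48 50 47
f 51 48 47
f 47 50 49
f 49 51 47
f 48 54 50
f 52 48 51
f 52 54 48
f 50 54 49
f 53 51 49
f 49 54 53
f 53 52 51
f 54 52 53



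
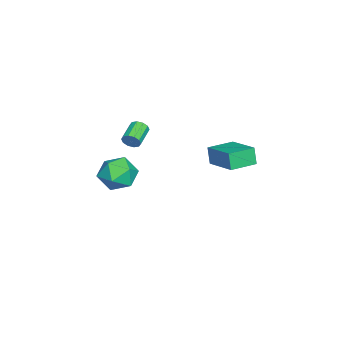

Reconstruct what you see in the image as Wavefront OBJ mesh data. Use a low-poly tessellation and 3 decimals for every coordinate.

v -0.77 -1.683 -1.091
v -0.097 -2.467 -1.678
v -2.343 -2.413 -1.922
v -1.67 -3.197 -2.509
v -1.8 -3.289 -1.331
v -0.828 -2.838 -0.818
v -1.612 -2.042 -2.782
v -0.64 -1.591 -2.269
v -0.617 -2.689 -2.723
v -0.733 -3.459 -1.826
v -1.707 -1.421 -1.774
v -1.823 -2.191 -0.877
v 0.039 2.697 0.463
v -0.212 2.522 1.478
v -1.014 3.806 0.395
v -1.264 3.631 1.409
v 1.404 4.029 1.031
v 1.154 3.854 2.045
v 0.352 5.138 0.962
v 0.101 4.963 1.977
v -0.65 -1.557 1.13
v -0.473 -1.338 1.59
v -1.672 -1.165 1.971
v -1.85 -1.383 1.51
v -0.508 -1.093 1.367
v -1.707 -0.92 1.747
v -0.598 -1.025 1.053
v -1.797 -0.851 1.433
v -0.708 -1.16 0.768
v -1.907 -0.987 1.149
v -0.796 -1.446 0.621
v -1.995 -1.273 1.002
v -0.828 -1.775 0.669
v -2.027 -1.602 1.05
v -0.793 -2.02 0.893
v -1.992 -1.847 1.273
v -0.703 -2.089 1.207
v -1.902 -1.915 1.587
v -0.593 -1.953 1.491
v -1.792 -1.78 1.872
v -0.505 -1.667 1.638
v -1.704 -1.494 2.019
f 1 12 6
f 1 6 2
f 1 2 8
f 1 8 11
f 1 11 12
f 2 6 10
f 6 12 5
f 12 11 3
f 11 8 7
f 8 2 9
f 4 10 5
f 4 5 3
f 4 3 7
f 4 7 9
f 4 9 10
f 5 10 6
f 3 5 12
f 7 3 11
f 9 7 8
f 10 9 2
f 14 16 13
f 17 14 13
f 13 16 15
f 15 17 13
f 14 20 16
f 18 14 17
f 18 20 14
f 16 20 15
f 19 17 15
f 15 20 19
f 19 18 17
f 20 18 19
f 22 21 25
f 22 25 23
f 23 25 26
f 23 26 24
f 25 21 27
f 25 27 26
f 26 27 28
f 26 28 24
f 27 21 29
f 27 29 28
f 28 29 30
f 28 30 24
f 29 21 31
f 29 31 30
f 30 31 32
f 30 32 24
f 31 21 33
f 31 33 32
f 32 33 34
f 32 34 24
f 33 21 35
f 33 35 34
f 34 35 36
f 34 36 24
f 35 21 37
f 35 37 36
f 36 37 38
f 36 38 24
f 37 21 39
f 37 39 38
f 38 39 40
f 38 40 24
f 39 21 41
f 39 41 40
f 40 41 42
f 40 42 24
f 41 21 22
f 41 22 42
f 42 22 23
f 42 23 24



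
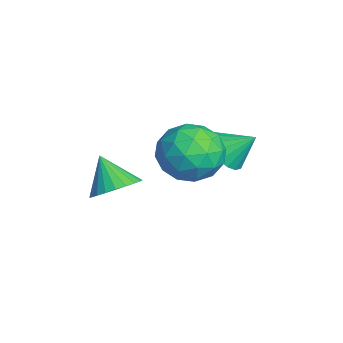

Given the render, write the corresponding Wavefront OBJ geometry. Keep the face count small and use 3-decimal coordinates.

v 0.3 -3.044 -2.759
v 1.088 -3.132 -2.235
v -0.52 -3.496 -1.601
v 0.993 -2.78 -2.165
v 0.793 -2.469 -2.186
v 0.518 -2.245 -2.293
v 0.21 -2.143 -2.472
v -0.085 -2.178 -2.694
v -0.321 -2.345 -2.926
v -0.462 -2.618 -3.133
v -0.487 -2.956 -3.283
v -0.393 -3.308 -3.353
v -0.192 -3.619 -3.333
v 0.083 -3.843 -3.225
v 0.391 -3.945 -3.047
v 0.686 -3.91 -2.824
v 0.921 -3.743 -2.592
v 1.063 -3.47 -2.385
v 2.469 -0.341 -0.221
v 3.45 0.058 0.34
v 2.49 -1.938 0.88
v 3.471 -1.539 1.441
v 2.42 -0.988 1.607
v 2.406 -0.001 0.927
v 3.534 -1.879 0.293
v 3.52 -0.892 -0.387
v 4.108 -0.892 0.658
v 3.419 -0.341 1.47
v 2.521 -1.539 -0.25
v 1.832 -0.988 0.562
v 2.957 -0.001 -0.037
v 2.983 -1.879 1.257
v 2.365 -1.555 1.355
v 2.941 -1.32 1.684
v 2.344 -0.036 0.308
v 2.92 0.199 0.638
v 2.315 -0.417 1.382
v 3.02 -2.079 0.582
v 3.596 -1.844 0.912
v 2.999 -0.56 -0.464
v 3.575 -0.325 -0.135
v 3.625 -1.463 -0.162
v 3.921 -0.325 0.48
v 3.934 -1.263 1.126
v 3.97 -1.463 0.452
v 3.962 -0.883 0.052
v 3.516 -0.001 0.957
v 3.529 -0.94 1.604
v 2.911 -0.617 1.702
v 2.903 -0.036 1.302
v 3.903 -0.56 1.143
v 2.411 -0.94 -0.384
v 2.424 -1.879 0.263
v 3.037 -1.844 -0.082
v 3.029 -1.263 -0.482
v 2.006 -0.617 0.094
v 2.019 -1.555 0.74
v 1.978 -0.997 1.168
v 1.97 -0.417 0.768
v 2.037 -1.32 0.077
v 0.899 0.566 -0.812
v 1.585 0.74 -1.301
v 1.241 1.474 -0.008
v 1.291 0.986 -1.452
v 0.908 1.135 -1.457
v 0.522 1.154 -1.315
v 0.223 1.039 -1.057
v 0.078 0.815 -0.743
v 0.122 0.534 -0.445
v 0.343 0.261 -0.231
v 0.692 0.058 -0.15
v 1.088 -0.029 -0.221
v 1.44 0.021 -0.428
v 1.669 0.195 -0.722
v 1.721 0.455 -1.037
f 2 1 4
f 2 4 3
f 4 1 5
f 4 5 3
f 5 1 6
f 5 6 3
f 6 1 7
f 6 7 3
f 7 1 8
f 7 8 3
f 8 1 9
f 8 9 3
f 9 1 10
f 9 10 3
f 10 1 11
f 10 11 3
f 11 1 12
f 11 12 3
f 12 1 13
f 12 13 3
f 13 1 14
f 13 14 3
f 14 1 15
f 14 15 3
f 15 1 16
f 15 16 3
f 16 1 17
f 16 17 3
f 17 1 18
f 17 18 3
f 18 1 2
f 18 2 3
f 19 56 35
f 56 30 59
f 35 59 24
f 56 59 35
f 19 35 31
f 35 24 36
f 31 36 20
f 35 36 31
f 19 31 40
f 31 20 41
f 40 41 26
f 31 41 40
f 19 40 52
f 40 26 55
f 52 55 29
f 40 55 52
f 19 52 56
f 52 29 60
f 56 60 30
f 52 60 56
f 20 36 47
f 36 24 50
f 47 50 28
f 36 50 47
f 24 59 37
f 59 30 58
f 37 58 23
f 59 58 37
f 30 60 57
f 60 29 53
f 57 53 21
f 60 53 57
f 29 55 54
f 55 26 42
f 54 42 25
f 55 42 54
f 26 41 46
f 41 20 43
f 46 43 27
f 41 43 46
f 22 48 34
f 48 28 49
f 34 49 23
f 48 49 34
f 22 34 32
f 34 23 33
f 32 33 21
f 34 33 32
f 22 32 39
f 32 21 38
f 39 38 25
f 32 38 39
f 22 39 44
f 39 25 45
f 44 45 27
f 39 45 44
f 22 44 48
f 44 27 51
f 48 51 28
f 44 51 48
f 23 49 37
f 49 28 50
f 37 50 24
f 49 50 37
f 21 33 57
f 33 23 58
f 57 58 30
f 33 58 57
f 25 38 54
f 38 21 53
f 54 53 29
f 38 53 54
f 27 45 46
f 45 25 42
f 46 42 26
f 45 42 46
f 28 51 47
f 51 27 43
f 47 43 20
f 51 43 47
f 62 61 64
f 62 64 63
f 64 61 65
f 64 65 63
f 65 61 66
f 65 66 63
f 66 61 67
f 66 67 63
f 67 61 68
f 67 68 63
f 68 61 69
f 68 69 63
f 69 61 70
f 69 70 63
f 70 61 71
f 70 71 63
f 71 61 72
f 71 72 63
f 72 61 73
f 72 73 63
f 73 61 74
f 73 74 63
f 74 61 75
f 74 75 63
f 75 61 62
f 75 62 63



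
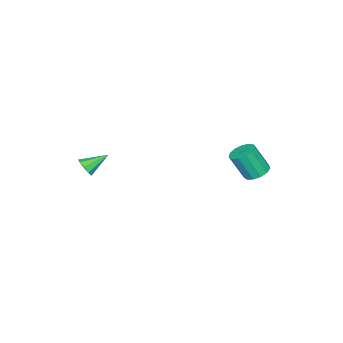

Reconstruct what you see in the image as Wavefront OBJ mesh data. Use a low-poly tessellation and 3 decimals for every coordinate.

v 4.373 -1.597 1.72
v 4.643 -1.714 2.221
v 3.467 -0.863 2.38
v 4.793 -1.384 2.059
v 4.746 -1.154 1.739
v 4.525 -1.131 1.411
v 4.233 -1.327 1.227
v 4.007 -1.649 1.274
v 3.951 -1.947 1.53
v 4.093 -2.081 1.875
v 4.367 -1.989 2.148
v -2.674 3.88 -0.689
v -2.156 4.393 -0.558
v -1.829 3.693 0.899
v -2.346 3.18 0.769
v -2.513 4.545 -0.405
v -2.186 3.844 1.052
v -2.921 4.486 -0.342
v -2.594 3.785 1.115
v -3.25 4.234 -0.389
v -2.923 3.533 1.068
v -3.397 3.87 -0.531
v -3.069 3.17 0.926
v -3.313 3.51 -0.723
v -2.986 2.809 0.734
v -3.027 3.267 -0.904
v -2.699 2.566 0.553
v -2.628 3.219 -1.017
v -2.301 2.518 0.441
v -2.244 3.381 -1.025
v -1.917 2.68 0.432
v -1.996 3.701 -0.927
v -1.669 3.001 0.531
v -1.964 4.079 -0.753
v -1.636 3.378 0.705
f 2 1 4
f 2 4 3
f 4 1 5
f 4 5 3
f 5 1 6
f 5 6 3
f 6 1 7
f 6 7 3
f 7 1 8
f 7 8 3
f 8 1 9
f 8 9 3
f 9 1 10
f 9 10 3
f 10 1 11
f 10 11 3
f 11 1 2
f 11 2 3
f 13 12 16
f 13 16 14
f 14 16 17
f 14 17 15
f 16 12 18
f 16 18 17
f 17 18 19
f 17 19 15
f 18 12 20
f 18 20 19
f 19 20 21
f 19 21 15
f 20 12 22
f 20 22 21
f 21 22 23
f 21 23 15
f 22 12 24
f 22 24 23
f 23 24 25
f 23 25 15
f 24 12 26
f 24 26 25
f 25 26 27
f 25 27 15
f 26 12 28
f 26 28 27
f 27 28 29
f 27 29 15
f 28 12 30
f 28 30 29
f 29 30 31
f 29 31 15
f 30 12 32
f 30 32 31
f 31 32 33
f 31 33 15
f 32 12 34
f 32 34 33
f 33 34 35
f 33 35 15
f 34 12 13
f 34 13 35
f 35 13 14
f 35 14 15



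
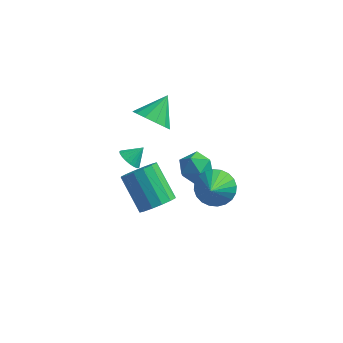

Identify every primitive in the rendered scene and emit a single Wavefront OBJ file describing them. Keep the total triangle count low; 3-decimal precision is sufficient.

v 0.827 -2.772 2.524
v 1.608 -2.45 2.982
v 0.373 -1.406 4.353
v -0.407 -1.728 3.896
v 1.512 -2.108 2.635
v 0.277 -1.064 4.006
v 1.233 -1.943 2.258
v -0.002 -0.899 3.629
v 0.845 -2.001 1.953
v -0.39 -0.957 3.324
v 0.452 -2.265 1.801
v -0.782 -1.221 3.172
v 0.16 -2.665 1.842
v -1.074 -1.621 3.213
v 0.047 -3.094 2.067
v -1.188 -2.05 3.438
v 0.143 -3.436 2.414
v -1.092 -2.392 3.785
v 0.422 -3.601 2.791
v -0.813 -2.557 4.162
v 0.81 -3.543 3.096
v -0.425 -2.499 4.467
v 1.202 -3.279 3.248
v -0.032 -2.235 4.619
v 1.494 -2.879 3.207
v 0.26 -1.835 4.578
v 0.964 2.788 0.12
v 1.924 2.813 0.393
v 0.836 1.287 0.707
v 1.796 1.312 0.98
v 1.128 1.886 1.451
v 1.207 2.813 1.089
v 1.553 1.287 0.011
v 1.632 2.214 -0.351
v 2.288 1.885 0.326
v 2.026 2.255 1.216
v 0.734 1.845 -0.116
v 0.472 2.215 0.774
v -1.297 3.288 2.496
v -0.883 3.805 1.644
v -0.803 4.552 3.504
v -1.46 3.991 1.693
v -1.985 3.954 1.998
v -2.292 3.706 2.461
v -2.284 3.325 2.935
v -1.961 2.932 3.27
v -1.428 2.652 3.359
v -0.854 2.574 3.175
v -0.42 2.723 2.775
v -0.264 3.051 2.287
v -0.437 3.455 1.865
v 2.843 0.227 1.27
v 3.333 0.886 1.925
v 2.977 -1.187 2.59
v 2.941 0.946 2.029
v 2.535 0.897 2.018
v 2.175 0.745 1.892
v 1.917 0.516 1.672
v 1.8 0.242 1.391
v 1.842 -0.034 1.091
v 2.036 -0.27 0.818
v 2.353 -0.431 0.614
v 2.745 -0.491 0.51
v 3.151 -0.442 0.522
v 3.511 -0.291 0.647
v 3.769 -0.061 0.867
v 3.886 0.213 1.148
v 3.844 0.489 1.448
v 3.65 0.725 1.721
v -1.616 0.603 1.89
v -1.255 0.851 1.369
v -1.044 1.117 2.53
v -1.459 1.044 1.397
v -1.691 1.162 1.509
v -1.909 1.183 1.688
v -2.077 1.103 1.901
v -2.165 0.938 2.112
v -2.158 0.714 2.285
v -2.057 0.471 2.39
v -1.88 0.252 2.408
v -1.658 0.093 2.337
v -1.428 0.022 2.188
v -1.231 0.052 1.988
v -1.1 0.177 1.771
v -1.058 0.376 1.574
v -1.113 0.614 1.432
f 2 1 5
f 2 5 3
f 3 5 6
f 3 6 4
f 5 1 7
f 5 7 6
f 6 7 8
f 6 8 4
f 7 1 9
f 7 9 8
f 8 9 10
f 8 10 4
f 9 1 11
f 9 11 10
f 10 11 12
f 10 12 4
f 11 1 13
f 11 13 12
f 12 13 14
f 12 14 4
f 13 1 15
f 13 15 14
f 14 15 16
f 14 16 4
f 15 1 17
f 15 17 16
f 16 17 18
f 16 18 4
f 17 1 19
f 17 19 18
f 18 19 20
f 18 20 4
f 19 1 21
f 19 21 20
f 20 21 22
f 20 22 4
f 21 1 23
f 21 23 22
f 22 23 24
f 22 24 4
f 23 1 25
f 23 25 24
f 24 25 26
f 24 26 4
f 25 1 2
f 25 2 26
f 26 2 3
f 26 3 4
f 27 38 32
f 27 32 28
f 27 28 34
f 27 34 37
f 27 37 38
f 28 32 36
f 32 38 31
f 38 37 29
f 37 34 33
f 34 28 35
f 30 36 31
f 30 31 29
f 30 29 33
f 30 33 35
f 30 35 36
f 31 36 32
f 29 31 38
f 33 29 37
f 35 33 34
f 36 35 28
f 40 39 42
f 40 42 41
f 42 39 43
f 42 43 41
f 43 39 44
f 43 44 41
f 44 39 45
f 44 45 41
f 45 39 46
f 45 46 41
f 46 39 47
f 46 47 41
f 47 39 48
f 47 48 41
f 48 39 49
f 48 49 41
f 49 39 50
f 49 50 41
f 50 39 51
f 50 51 41
f 51 39 40
f 51 40 41
f 53 52 55
f 53 55 54
f 55 52 56
f 55 56 54
f 56 52 57
f 56 57 54
f 57 52 58
f 57 58 54
f 58 52 59
f 58 59 54
f 59 52 60
f 59 60 54
f 60 52 61
f 60 61 54
f 61 52 62
f 61 62 54
f 62 52 63
f 62 63 54
f 63 52 64
f 63 64 54
f 64 52 65
f 64 65 54
f 65 52 66
f 65 66 54
f 66 52 67
f 66 67 54
f 67 52 68
f 67 68 54
f 68 52 69
f 68 69 54
f 69 52 53
f 69 53 54
f 71 70 73
f 71 73 72
f 73 70 74
f 73 74 72
f 74 70 75
f 74 75 72
f 75 70 76
f 75 76 72
f 76 70 77
f 76 77 72
f 77 70 78
f 77 78 72
f 78 70 79
f 78 79 72
f 79 70 80
f 79 80 72
f 80 70 81
f 80 81 72
f 81 70 82
f 81 82 72
f 82 70 83
f 82 83 72
f 83 70 84
f 83 84 72
f 84 70 85
f 84 85 72
f 85 70 86
f 85 86 72
f 86 70 71
f 86 71 72



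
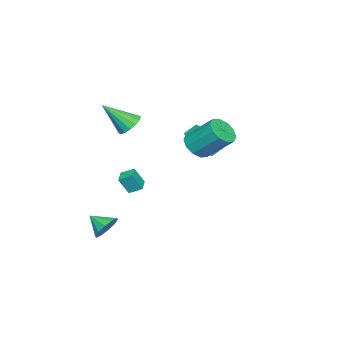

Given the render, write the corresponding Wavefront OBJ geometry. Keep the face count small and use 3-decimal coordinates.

v -0.029 -1.183 2.547
v 0.276 -1.69 1.964
v 0.629 -2.497 4.033
v 0.598 -1.422 2.058
v 0.753 -1.09 2.283
v 0.698 -0.783 2.579
v 0.448 -0.584 2.866
v 0.071 -0.544 3.067
v -0.333 -0.676 3.129
v -0.656 -0.944 3.035
v -0.81 -1.276 2.81
v -0.755 -1.583 2.515
v -0.506 -1.783 2.228
v -0.128 -1.822 2.026
v 2.808 -1.19 -3.998
v 3.683 -1.213 -3.909
v 2.712 -2.25 -3.342
v 3.479 -0.935 -3.488
v 3.018 -0.754 -3.262
v 2.477 -0.74 -3.317
v 2.063 -0.897 -3.632
v 1.932 -1.166 -4.086
v 2.136 -1.444 -4.507
v 2.597 -1.625 -4.733
v 3.138 -1.64 -4.678
v 3.553 -1.483 -4.363
v -1.804 -2.031 -2.994
v -1.491 -2.5 -1.946
v -1.993 -1.288 -2.605
v -1.68 -1.756 -1.557
v -0.94 -1.744 -3.123
v -0.627 -2.212 -2.075
v -1.129 -1 -2.734
v -0.816 -1.469 -1.686
v 0.93 3.175 2.181
v 1.79 2.959 2.426
v 1.77 4.449 3.805
v 0.91 4.665 3.559
v 1.817 3.345 2.009
v 1.798 4.835 3.388
v 1.506 3.666 1.658
v 1.487 5.156 3.037
v 0.975 3.799 1.507
v 0.955 5.289 2.885
v 0.426 3.694 1.612
v 0.407 5.184 2.991
v 0.07 3.391 1.935
v 0.05 4.881 3.314
v 0.042 3.005 2.352
v 0.023 4.495 3.731
v 0.353 2.684 2.703
v 0.334 4.174 4.082
v 0.885 2.551 2.855
v 0.865 4.041 4.233
v 1.433 2.656 2.749
v 1.414 4.146 4.128
v -4.061 1.478 -0.184
v -4.385 2.065 0.475
v -3.186 2.231 -0.426
v -3.51 2.818 0.233
v -2.99 0.642 1.087
v -3.314 1.229 1.746
v -2.115 1.395 0.845
v -2.439 1.982 1.504
f 2 1 4
f 2 4 3
f 4 1 5
f 4 5 3
f 5 1 6
f 5 6 3
f 6 1 7
f 6 7 3
f 7 1 8
f 7 8 3
f 8 1 9
f 8 9 3
f 9 1 10
f 9 10 3
f 10 1 11
f 10 11 3
f 11 1 12
f 11 12 3
f 12 1 13
f 12 13 3
f 13 1 14
f 13 14 3
f 14 1 2
f 14 2 3
f 16 15 18
f 16 18 17
f 18 15 19
f 18 19 17
f 19 15 20
f 19 20 17
f 20 15 21
f 20 21 17
f 21 15 22
f 21 22 17
f 22 15 23
f 22 23 17
f 23 15 24
f 23 24 17
f 24 15 25
f 24 25 17
f 25 15 26
f 25 26 17
f 26 15 16
f 26 16 17
f 28 30 27
f 31 28 27
f 27 30 29
f 29 31 27
f 28 34 30
f 32 28 31
f 32 34 28
f 30 34 29
f 33 31 29
f 29 34 33
f 33 32 31
f 34 32 33
f 36 35 39
f 36 39 37
f 37 39 40
f 37 40 38
f 39 35 41
f 39 41 40
f 40 41 42
f 40 42 38
f 41 35 43
f 41 43 42
f 42 43 44
f 42 44 38
f 43 35 45
f 43 45 44
f 44 45 46
f 44 46 38
f 45 35 47
f 45 47 46
f 46 47 48
f 46 48 38
f 47 35 49
f 47 49 48
f 48 49 50
f 48 50 38
f 49 35 51
f 49 51 50
f 50 51 52
f 50 52 38
f 51 35 53
f 51 53 52
f 52 53 54
f 52 54 38
f 53 35 55
f 53 55 54
f 54 55 56
f 54 56 38
f 55 35 36
f 55 36 56
f 56 36 37
f 56 37 38
f 58 60 57
f 61 58 57
f 57 60 59
f 59 61 57
f 58 64 60
f 62 58 61
f 62 64 58
f 60 64 59
f 63 61 59
f 59 64 63
f 63 62 61
f 64 62 63



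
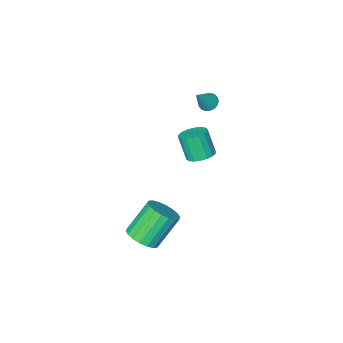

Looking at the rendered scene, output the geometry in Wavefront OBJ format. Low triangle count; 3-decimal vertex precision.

v -2.524 -1.562 -3.339
v -1.739 -1.473 -3.36
v -1.631 -2.09 -1.942
v -2.416 -2.178 -1.921
v -1.848 -1.17 -3.22
v -1.74 -1.787 -1.802
v -2.091 -0.944 -3.103
v -1.983 -1.561 -1.685
v -2.42 -0.841 -3.033
v -2.312 -1.457 -1.615
v -2.769 -0.88 -3.024
v -2.661 -1.497 -1.606
v -3.07 -1.054 -3.077
v -2.962 -1.671 -1.659
v -3.262 -1.329 -3.182
v -3.154 -1.946 -1.764
v -3.309 -1.65 -3.318
v -3.201 -2.267 -1.9
v -3.2 -1.953 -3.458
v -3.092 -2.57 -2.04
v -2.957 -2.179 -3.575
v -2.849 -2.796 -2.157
v -2.628 -2.283 -3.645
v -2.52 -2.899 -2.227
v -2.279 -2.243 -3.654
v -2.171 -2.86 -2.236
v -1.978 -2.069 -3.601
v -1.87 -2.686 -2.183
v -1.786 -1.794 -3.496
v -1.678 -2.411 -2.078
v -4.067 -3.22 -0.908
v -3.618 -3.207 -1.275
v -3.113 -2.94 0.268
v -3.681 -2.989 -1.275
v -3.803 -2.807 -1.22
v -3.966 -2.688 -1.116
v -4.143 -2.649 -0.982
v -4.309 -2.698 -0.836
v -4.438 -2.826 -0.701
v -4.511 -3.013 -0.597
v -4.516 -3.233 -0.541
v -4.452 -3.45 -0.541
v -4.33 -3.632 -0.597
v -4.168 -3.751 -0.7
v -3.99 -3.79 -0.835
v -3.824 -3.741 -0.981
v -3.695 -3.614 -1.116
v -3.623 -3.426 -1.219
v 3.151 1.79 -4.553
v 3.756 1.272 -4.072
v 2.514 1.312 -2.467
v 1.909 1.83 -2.947
v 3.878 1.659 -3.988
v 2.636 1.698 -2.382
v 3.855 2.071 -4.015
v 2.614 2.111 -2.409
v 3.694 2.428 -4.149
v 2.452 2.467 -2.543
v 3.425 2.658 -4.362
v 2.183 2.698 -2.757
v 3.101 2.717 -4.614
v 1.86 2.756 -3.008
v 2.788 2.592 -4.853
v 1.546 2.631 -3.248
v 2.546 2.308 -5.033
v 1.304 2.348 -3.428
v 2.424 1.922 -5.118
v 1.182 1.961 -3.512
v 2.446 1.509 -5.091
v 1.205 1.549 -3.485
v 2.608 1.153 -4.957
v 1.366 1.192 -3.351
v 2.877 0.922 -4.743
v 1.635 0.962 -3.138
v 3.2 0.864 -4.492
v 1.959 0.903 -2.886
v 3.514 0.989 -4.252
v 2.272 1.028 -2.647
f 2 1 5
f 2 5 3
f 3 5 6
f 3 6 4
f 5 1 7
f 5 7 6
f 6 7 8
f 6 8 4
f 7 1 9
f 7 9 8
f 8 9 10
f 8 10 4
f 9 1 11
f 9 11 10
f 10 11 12
f 10 12 4
f 11 1 13
f 11 13 12
f 12 13 14
f 12 14 4
f 13 1 15
f 13 15 14
f 14 15 16
f 14 16 4
f 15 1 17
f 15 17 16
f 16 17 18
f 16 18 4
f 17 1 19
f 17 19 18
f 18 19 20
f 18 20 4
f 19 1 21
f 19 21 20
f 20 21 22
f 20 22 4
f 21 1 23
f 21 23 22
f 22 23 24
f 22 24 4
f 23 1 25
f 23 25 24
f 24 25 26
f 24 26 4
f 25 1 27
f 25 27 26
f 26 27 28
f 26 28 4
f 27 1 29
f 27 29 28
f 28 29 30
f 28 30 4
f 29 1 2
f 29 2 30
f 30 2 3
f 30 3 4
f 32 31 34
f 32 34 33
f 34 31 35
f 34 35 33
f 35 31 36
f 35 36 33
f 36 31 37
f 36 37 33
f 37 31 38
f 37 38 33
f 38 31 39
f 38 39 33
f 39 31 40
f 39 40 33
f 40 31 41
f 40 41 33
f 41 31 42
f 41 42 33
f 42 31 43
f 42 43 33
f 43 31 44
f 43 44 33
f 44 31 45
f 44 45 33
f 45 31 46
f 45 46 33
f 46 31 47
f 46 47 33
f 47 31 48
f 47 48 33
f 48 31 32
f 48 32 33
f 50 49 53
f 50 53 51
f 51 53 54
f 51 54 52
f 53 49 55
f 53 55 54
f 54 55 56
f 54 56 52
f 55 49 57
f 55 57 56
f 56 57 58
f 56 58 52
f 57 49 59
f 57 59 58
f 58 59 60
f 58 60 52
f 59 49 61
f 59 61 60
f 60 61 62
f 60 62 52
f 61 49 63
f 61 63 62
f 62 63 64
f 62 64 52
f 63 49 65
f 63 65 64
f 64 65 66
f 64 66 52
f 65 49 67
f 65 67 66
f 66 67 68
f 66 68 52
f 67 49 69
f 67 69 68
f 68 69 70
f 68 70 52
f 69 49 71
f 69 71 70
f 70 71 72
f 70 72 52
f 71 49 73
f 71 73 72
f 72 73 74
f 72 74 52
f 73 49 75
f 73 75 74
f 74 75 76
f 74 76 52
f 75 49 77
f 75 77 76
f 76 77 78
f 76 78 52
f 77 49 50
f 77 50 78
f 78 50 51
f 78 51 52



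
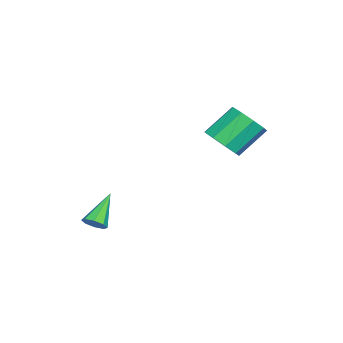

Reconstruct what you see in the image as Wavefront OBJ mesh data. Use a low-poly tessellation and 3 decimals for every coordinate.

v 1.073 -3.975 -0.841
v 1.339 -4.282 -0.456
v -0.193 -3.665 0.281
v 1.452 -3.869 -0.442
v 1.343 -3.518 -0.662
v 1.077 -3.434 -0.986
v 0.808 -3.667 -1.226
v 0.695 -4.08 -1.24
v 0.804 -4.431 -1.02
v 1.07 -4.515 -0.695
v -1.905 0.49 2.799
v -1.225 0.309 3.423
v -2.035 1.269 4.584
v -2.715 1.45 3.961
v -1.081 0.838 3.087
v -1.89 1.798 4.248
v -1.322 1.204 2.616
v -2.131 2.164 3.778
v -1.836 1.236 2.231
v -2.645 2.196 3.393
v -2.383 0.919 2.112
v -3.192 1.879 3.274
v -2.706 0.401 2.315
v -3.515 1.361 3.476
v -2.655 -0.075 2.744
v -3.464 0.885 3.905
v -2.253 -0.286 3.199
v -3.062 0.673 4.36
v -1.688 -0.135 3.467
v -2.498 0.825 4.628
f 2 1 4
f 2 4 3
f 4 1 5
f 4 5 3
f 5 1 6
f 5 6 3
f 6 1 7
f 6 7 3
f 7 1 8
f 7 8 3
f 8 1 9
f 8 9 3
f 9 1 10
f 9 10 3
f 10 1 2
f 10 2 3
f 12 11 15
f 12 15 13
f 13 15 16
f 13 16 14
f 15 11 17
f 15 17 16
f 16 17 18
f 16 18 14
f 17 11 19
f 17 19 18
f 18 19 20
f 18 20 14
f 19 11 21
f 19 21 20
f 20 21 22
f 20 22 14
f 21 11 23
f 21 23 22
f 22 23 24
f 22 24 14
f 23 11 25
f 23 25 24
f 24 25 26
f 24 26 14
f 25 11 27
f 25 27 26
f 26 27 28
f 26 28 14
f 27 11 29
f 27 29 28
f 28 29 30
f 28 30 14
f 29 11 12
f 29 12 30
f 30 12 13
f 30 13 14



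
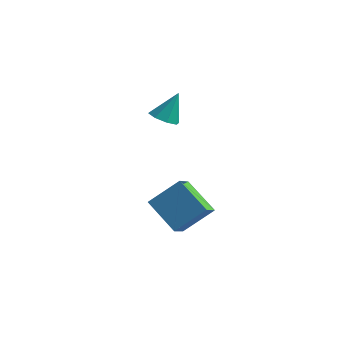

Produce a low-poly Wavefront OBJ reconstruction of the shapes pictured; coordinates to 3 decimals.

v -3.675 -0.121 -1.113
v -2.651 0.8 0.03
v -3.825 0.876 -1.782
v -2.801 1.797 -0.639
v -2.119 -0.577 -2.141
v -1.095 0.344 -0.998
v -2.269 0.42 -2.81
v -1.245 1.341 -1.667
v -4.028 1.819 2.965
v -3.32 1.696 2.835
v -3.672 2.481 4.275
v -3.492 2.188 2.633
v -3.978 2.463 2.626
v -4.493 2.362 2.817
v -4.736 1.942 3.095
v -4.563 1.45 3.297
v -4.077 1.174 3.305
v -3.562 1.276 3.113
f 2 4 1
f 5 2 1
f 1 4 3
f 3 5 1
f 2 8 4
f 6 2 5
f 6 8 2
f 4 8 3
f 7 5 3
f 3 8 7
f 7 6 5
f 8 6 7
f 10 9 12
f 10 12 11
f 12 9 13
f 12 13 11
f 13 9 14
f 13 14 11
f 14 9 15
f 14 15 11
f 15 9 16
f 15 16 11
f 16 9 17
f 16 17 11
f 17 9 18
f 17 18 11
f 18 9 10
f 18 10 11



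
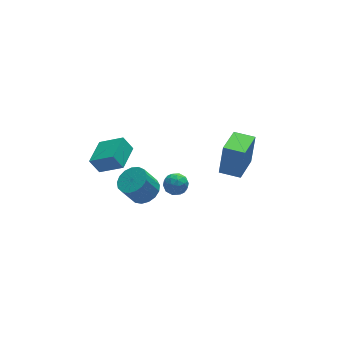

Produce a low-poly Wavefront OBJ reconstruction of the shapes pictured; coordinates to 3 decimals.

v -1.175 -2.215 -0.421
v -0.809 -1.821 0.17
v -0.251 -3.119 -0.39
v 0.115 -2.725 0.201
v -0.586 -3.084 0.335
v -1.157 -2.525 0.315
v 0.097 -2.415 -0.535
v -0.474 -1.856 -0.555
v -0.023 -1.944 0.099
v -0.445 -2.357 0.637
v -0.615 -2.583 -0.857
v -1.037 -2.996 -0.319
v -1.073 -1.939 -0.128
v 0.013 -3.001 -0.092
v -0.399 -3.212 -0.013
v -0.184 -2.98 0.334
v -1.278 -2.353 -0.043
v -1.063 -2.121 0.304
v -0.932 -2.863 0.401
v 0.003 -2.819 -0.524
v 0.218 -2.587 -0.177
v -0.876 -1.96 -0.554
v -0.661 -1.728 -0.207
v -0.128 -2.077 -0.621
v -0.396 -1.779 0.177
v 0.147 -2.311 0.196
v 0.137 -2.129 -0.237
v -0.199 -1.8 -0.249
v -0.644 -2.022 0.493
v -0.101 -2.554 0.512
v -0.513 -2.765 0.59
v -0.849 -2.436 0.579
v -0.182 -2.095 0.452
v -0.959 -2.386 -0.732
v -0.416 -2.918 -0.713
v -0.211 -2.504 -0.799
v -0.547 -2.175 -0.81
v -1.207 -2.629 -0.416
v -0.664 -3.161 -0.397
v -0.861 -3.14 0.029
v -1.197 -2.811 0.017
v -0.878 -2.845 -0.672
v -4.778 -1.276 1.457
v -3.615 -2.198 2.402
v -5.265 -0.948 2.375
v -4.102 -1.87 3.321
v -3.698 0.15 1.519
v -2.535 -0.772 2.465
v -4.185 0.478 2.438
v -3.022 -0.444 3.383
v -2.903 -3.857 1.59
v -2.274 -3.208 1.943
v -3.029 -3.193 3.262
v -3.657 -3.843 2.91
v -2.607 -2.947 1.75
v -3.362 -2.933 3.069
v -3.007 -2.895 1.52
v -3.762 -2.881 2.84
v -3.383 -3.064 1.307
v -4.138 -3.049 2.626
v -3.649 -3.414 1.158
v -4.404 -3.4 2.477
v -3.744 -3.866 1.109
v -4.499 -3.851 2.428
v -3.647 -4.315 1.169
v -4.402 -4.301 2.489
v -3.378 -4.66 1.327
v -4.133 -4.646 2.646
v -3.001 -4.821 1.544
v -3.756 -4.807 2.863
v -2.601 -4.761 1.772
v -3.356 -4.747 3.092
v -2.27 -4.494 1.959
v -3.025 -4.48 3.278
v -2.084 -4.081 2.061
v -2.839 -4.067 3.38
v -2.086 -3.617 2.055
v -2.841 -3.603 3.374
v 2.768 -4.307 1.2
v 3.133 -3.968 3.147
v 1.748 -3.471 1.246
v 2.113 -3.132 3.193
v 4.087 -2.668 0.667
v 4.452 -2.329 2.614
v 3.067 -1.832 0.713
v 3.432 -1.493 2.66
f 1 38 17
f 38 12 41
f 17 41 6
f 38 41 17
f 1 17 13
f 17 6 18
f 13 18 2
f 17 18 13
f 1 13 22
f 13 2 23
f 22 23 8
f 13 23 22
f 1 22 34
f 22 8 37
f 34 37 11
f 22 37 34
f 1 34 38
f 34 11 42
f 38 42 12
f 34 42 38
f 2 18 29
f 18 6 32
f 29 32 10
f 18 32 29
f 6 41 19
f 41 12 40
f 19 40 5
f 41 40 19
f 12 42 39
f 42 11 35
f 39 35 3
f 42 35 39
f 11 37 36
f 37 8 24
f 36 24 7
f 37 24 36
f 8 23 28
f 23 2 25
f 28 25 9
f 23 25 28
f 4 30 16
f 30 10 31
f 16 31 5
f 30 31 16
f 4 16 14
f 16 5 15
f 14 15 3
f 16 15 14
f 4 14 21
f 14 3 20
f 21 20 7
f 14 20 21
f 4 21 26
f 21 7 27
f 26 27 9
f 21 27 26
f 4 26 30
f 26 9 33
f 30 33 10
f 26 33 30
f 5 31 19
f 31 10 32
f 19 32 6
f 31 32 19
f 3 15 39
f 15 5 40
f 39 40 12
f 15 40 39
f 7 20 36
f 20 3 35
f 36 35 11
f 20 35 36
f 9 27 28
f 27 7 24
f 28 24 8
f 27 24 28
f 10 33 29
f 33 9 25
f 29 25 2
f 33 25 29
f 44 46 43
f 47 44 43
f 43 46 45
f 45 47 43
f 44 50 46
f 48 44 47
f 48 50 44
f 46 50 45
f 49 47 45
f 45 50 49
f 49 48 47
f 50 48 49
f 52 51 55
f 52 55 53
f 53 55 56
f 53 56 54
f 55 51 57
f 55 57 56
f 56 57 58
f 56 58 54
f 57 51 59
f 57 59 58
f 58 59 60
f 58 60 54
f 59 51 61
f 59 61 60
f 60 61 62
f 60 62 54
f 61 51 63
f 61 63 62
f 62 63 64
f 62 64 54
f 63 51 65
f 63 65 64
f 64 65 66
f 64 66 54
f 65 51 67
f 65 67 66
f 66 67 68
f 66 68 54
f 67 51 69
f 67 69 68
f 68 69 70
f 68 70 54
f 69 51 71
f 69 71 70
f 70 71 72
f 70 72 54
f 71 51 73
f 71 73 72
f 72 73 74
f 72 74 54
f 73 51 75
f 73 75 74
f 74 75 76
f 74 76 54
f 75 51 77
f 75 77 76
f 76 77 78
f 76 78 54
f 77 51 52
f 77 52 78
f 78 52 53
f 78 53 54
f 80 82 79
f 83 80 79
f 79 82 81
f 81 83 79
f 80 86 82
f 84 80 83
f 84 86 80
f 82 86 81
f 85 83 81
f 81 86 85
f 85 84 83
f 86 84 85



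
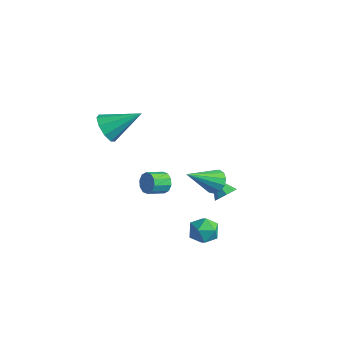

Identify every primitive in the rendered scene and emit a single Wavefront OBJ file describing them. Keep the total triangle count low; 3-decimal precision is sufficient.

v 3.1 -0.252 -3.669
v 3.494 -0.066 -2.925
v 3.026 -1.594 -3.295
v 3.42 -1.408 -2.551
v 2.618 -1.127 -2.696
v 2.663 -0.298 -2.927
v 3.857 -1.362 -3.293
v 3.902 -0.533 -3.524
v 3.962 -0.752 -2.693
v 3.196 -0.607 -2.324
v 3.324 -1.053 -3.896
v 2.558 -0.908 -3.527
v -3.848 -0.594 0.448
v -3.261 -1.27 0.699
v -2.672 0.814 1.492
v -3.075 -1.015 0.146
v -3.251 -0.562 -0.265
v -3.706 -0.125 -0.343
v -4.228 0.094 -0.051
v -4.571 -0.01 0.475
v -4.576 -0.386 0.988
v -4.24 -0.86 1.248
v -3.721 -1.209 1.134
v 2.166 1.165 -1.228
v 2.701 1.363 -0.772
v 1.634 -0.385 0.068
v 2.366 1.574 -0.658
v 1.969 1.655 -0.724
v 1.634 1.58 -0.951
v 1.468 1.374 -1.266
v 1.524 1.101 -1.569
v 1.784 0.849 -1.764
v 2.165 0.697 -1.789
v 2.547 0.693 -1.636
v 2.808 0.84 -1.354
v 2.865 1.089 -1.032
v 1.465 2.748 -3.898
v 1.858 2.927 -3.399
v 0.415 2.832 -3.102
v 1.689 3.323 -3.663
v 1.388 3.382 -4.065
v 1.133 3.07 -4.369
v 1.072 2.569 -4.397
v 1.241 2.173 -4.133
v 1.541 2.114 -3.731
v 1.797 2.427 -3.427
v 0.043 -0.362 -1.66
v 0.384 -0.662 -2.112
v 0.117 -1.598 -1.691
v -0.223 -1.298 -1.24
v 0.623 -0.592 -1.805
v 0.356 -1.528 -1.384
v 0.641 -0.435 -1.443
v 0.374 -1.37 -1.022
v 0.431 -0.249 -1.164
v 0.164 -1.185 -0.743
v 0.072 -0.107 -1.074
v -0.194 -1.042 -0.653
v -0.297 -0.062 -1.209
v -0.564 -0.998 -0.788
v -0.536 -0.132 -1.516
v -0.803 -1.068 -1.095
v -0.554 -0.29 -1.878
v -0.821 -1.225 -1.457
v -0.344 -0.475 -2.157
v -0.611 -1.411 -1.736
v 0.014 -0.618 -2.247
v -0.252 -1.553 -1.826
f 1 12 6
f 1 6 2
f 1 2 8
f 1 8 11
f 1 11 12
f 2 6 10
f 6 12 5
f 12 11 3
f 11 8 7
f 8 2 9
f 4 10 5
f 4 5 3
f 4 3 7
f 4 7 9
f 4 9 10
f 5 10 6
f 3 5 12
f 7 3 11
f 9 7 8
f 10 9 2
f 14 13 16
f 14 16 15
f 16 13 17
f 16 17 15
f 17 13 18
f 17 18 15
f 18 13 19
f 18 19 15
f 19 13 20
f 19 20 15
f 20 13 21
f 20 21 15
f 21 13 22
f 21 22 15
f 22 13 23
f 22 23 15
f 23 13 14
f 23 14 15
f 25 24 27
f 25 27 26
f 27 24 28
f 27 28 26
f 28 24 29
f 28 29 26
f 29 24 30
f 29 30 26
f 30 24 31
f 30 31 26
f 31 24 32
f 31 32 26
f 32 24 33
f 32 33 26
f 33 24 34
f 33 34 26
f 34 24 35
f 34 35 26
f 35 24 36
f 35 36 26
f 36 24 25
f 36 25 26
f 38 37 40
f 38 40 39
f 40 37 41
f 40 41 39
f 41 37 42
f 41 42 39
f 42 37 43
f 42 43 39
f 43 37 44
f 43 44 39
f 44 37 45
f 44 45 39
f 45 37 46
f 45 46 39
f 46 37 38
f 46 38 39
f 48 47 51
f 48 51 49
f 49 51 52
f 49 52 50
f 51 47 53
f 51 53 52
f 52 53 54
f 52 54 50
f 53 47 55
f 53 55 54
f 54 55 56
f 54 56 50
f 55 47 57
f 55 57 56
f 56 57 58
f 56 58 50
f 57 47 59
f 57 59 58
f 58 59 60
f 58 60 50
f 59 47 61
f 59 61 60
f 60 61 62
f 60 62 50
f 61 47 63
f 61 63 62
f 62 63 64
f 62 64 50
f 63 47 65
f 63 65 64
f 64 65 66
f 64 66 50
f 65 47 67
f 65 67 66
f 66 67 68
f 66 68 50
f 67 47 48
f 67 48 68
f 68 48 49
f 68 49 50

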